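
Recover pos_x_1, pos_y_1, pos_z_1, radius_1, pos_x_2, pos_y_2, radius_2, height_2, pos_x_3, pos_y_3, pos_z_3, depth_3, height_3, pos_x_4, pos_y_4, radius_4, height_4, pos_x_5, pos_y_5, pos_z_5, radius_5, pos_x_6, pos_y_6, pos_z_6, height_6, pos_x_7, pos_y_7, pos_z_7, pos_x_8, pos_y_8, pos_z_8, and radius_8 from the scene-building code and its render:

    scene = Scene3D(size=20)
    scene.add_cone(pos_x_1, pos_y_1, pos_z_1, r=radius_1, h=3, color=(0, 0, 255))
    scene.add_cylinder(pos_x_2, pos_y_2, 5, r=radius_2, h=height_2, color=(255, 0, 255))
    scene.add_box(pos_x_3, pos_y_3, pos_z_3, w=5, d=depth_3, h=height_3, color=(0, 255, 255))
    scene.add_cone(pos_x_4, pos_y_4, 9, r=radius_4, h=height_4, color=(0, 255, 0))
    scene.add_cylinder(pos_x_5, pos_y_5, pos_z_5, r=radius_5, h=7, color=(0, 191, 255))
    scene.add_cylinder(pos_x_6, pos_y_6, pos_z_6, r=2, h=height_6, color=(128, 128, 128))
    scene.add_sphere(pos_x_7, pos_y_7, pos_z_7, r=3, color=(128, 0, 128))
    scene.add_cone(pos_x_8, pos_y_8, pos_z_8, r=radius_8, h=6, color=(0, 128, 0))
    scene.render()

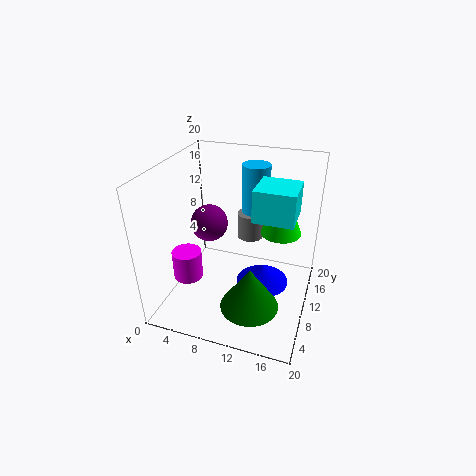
pos_x_1 = 13; pos_y_1 = 13; pos_z_1 = 1; radius_1 = 4; pos_x_2 = 4; pos_y_2 = 6; radius_2 = 2; height_2 = 4; pos_x_3 = 13; pos_y_3 = 6; pos_z_3 = 15; depth_3 = 5; height_3 = 4; pos_x_4 = 15; pos_y_4 = 15; radius_4 = 3; height_4 = 8; pos_x_5 = 11; pos_y_5 = 15; pos_z_5 = 12; radius_5 = 2; pos_x_6 = 10; pos_y_6 = 16; pos_z_6 = 7; height_6 = 4; pos_x_7 = 3; pos_y_7 = 16; pos_z_7 = 8; pos_x_8 = 13; pos_y_8 = 6; pos_z_8 = 2; radius_8 = 4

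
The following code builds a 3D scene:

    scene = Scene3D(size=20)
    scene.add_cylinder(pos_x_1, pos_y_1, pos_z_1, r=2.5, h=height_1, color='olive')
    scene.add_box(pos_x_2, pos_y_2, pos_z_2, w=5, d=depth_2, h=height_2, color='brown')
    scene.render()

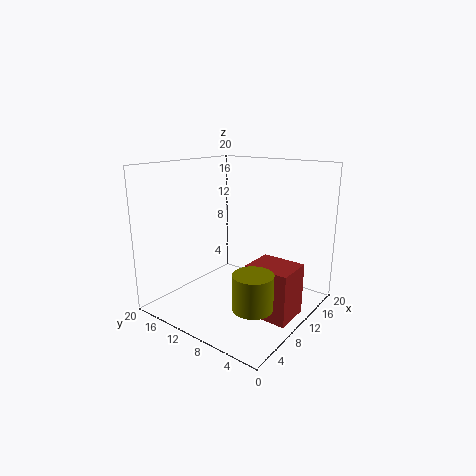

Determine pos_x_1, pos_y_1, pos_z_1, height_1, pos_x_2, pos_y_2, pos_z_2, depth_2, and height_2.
pos_x_1 = 5
pos_y_1 = 4
pos_z_1 = 3.5
height_1 = 4.5
pos_x_2 = 7.5
pos_y_2 = 1
pos_z_2 = 0.5
depth_2 = 6
height_2 = 7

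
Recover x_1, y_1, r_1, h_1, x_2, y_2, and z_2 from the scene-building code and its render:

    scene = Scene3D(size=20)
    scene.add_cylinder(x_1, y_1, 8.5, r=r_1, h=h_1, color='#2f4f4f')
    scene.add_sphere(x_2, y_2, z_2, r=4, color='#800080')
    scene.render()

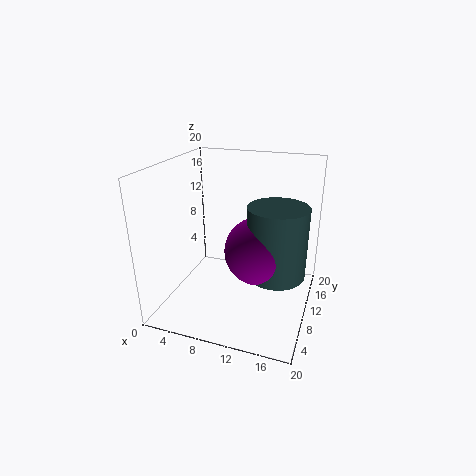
x_1 = 16.5
y_1 = 5
r_1 = 3.5
h_1 = 8.5
x_2 = 14.5
y_2 = 4.5
z_2 = 11.5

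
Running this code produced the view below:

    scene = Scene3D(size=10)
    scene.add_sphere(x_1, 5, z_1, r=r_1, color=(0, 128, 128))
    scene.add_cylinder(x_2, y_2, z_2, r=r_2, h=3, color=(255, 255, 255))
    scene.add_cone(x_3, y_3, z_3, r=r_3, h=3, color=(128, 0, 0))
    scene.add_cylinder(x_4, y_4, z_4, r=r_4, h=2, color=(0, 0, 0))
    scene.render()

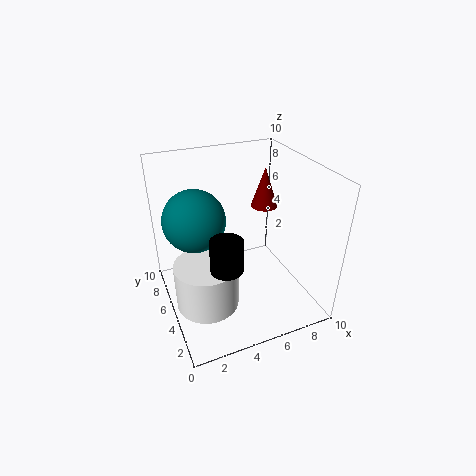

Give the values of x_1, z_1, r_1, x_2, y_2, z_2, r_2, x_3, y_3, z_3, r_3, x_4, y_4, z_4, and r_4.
x_1 = 2
z_1 = 7
r_1 = 2
x_2 = 2
y_2 = 3
z_2 = 2
r_2 = 2
x_3 = 8
y_3 = 7
z_3 = 6
r_3 = 1
x_4 = 3
y_4 = 2
z_4 = 5
r_4 = 1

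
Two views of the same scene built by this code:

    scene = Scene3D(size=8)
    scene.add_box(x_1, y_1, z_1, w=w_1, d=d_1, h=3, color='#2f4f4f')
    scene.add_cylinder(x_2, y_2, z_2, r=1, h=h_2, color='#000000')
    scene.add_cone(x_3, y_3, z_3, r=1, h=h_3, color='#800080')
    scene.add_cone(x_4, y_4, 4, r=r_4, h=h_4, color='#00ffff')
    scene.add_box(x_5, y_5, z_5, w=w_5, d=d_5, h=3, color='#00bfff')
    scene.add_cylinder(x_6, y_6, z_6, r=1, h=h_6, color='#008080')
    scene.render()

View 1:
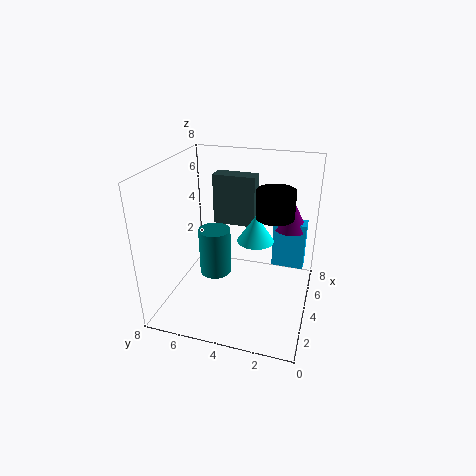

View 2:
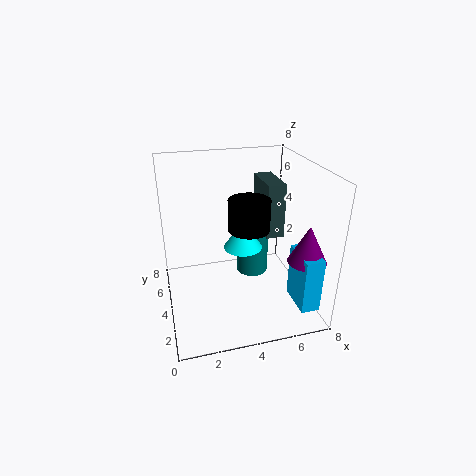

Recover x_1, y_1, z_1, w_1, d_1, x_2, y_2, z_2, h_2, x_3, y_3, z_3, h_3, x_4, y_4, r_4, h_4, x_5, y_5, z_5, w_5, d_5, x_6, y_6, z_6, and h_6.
x_1 = 5.5; y_1 = 3.5; z_1 = 4; w_1 = 1; d_1 = 2.5; x_2 = 4; y_2 = 2; z_2 = 5.5; h_2 = 1.5; x_3 = 7; y_3 = 1.5; z_3 = 3.5; h_3 = 2; x_4 = 4; y_4 = 3; r_4 = 1; h_4 = 1.5; x_5 = 6.5; y_5 = 0.5; z_5 = 1; w_5 = 1; d_5 = 2; x_6 = 5.5; y_6 = 6; z_6 = 0.5; h_6 = 3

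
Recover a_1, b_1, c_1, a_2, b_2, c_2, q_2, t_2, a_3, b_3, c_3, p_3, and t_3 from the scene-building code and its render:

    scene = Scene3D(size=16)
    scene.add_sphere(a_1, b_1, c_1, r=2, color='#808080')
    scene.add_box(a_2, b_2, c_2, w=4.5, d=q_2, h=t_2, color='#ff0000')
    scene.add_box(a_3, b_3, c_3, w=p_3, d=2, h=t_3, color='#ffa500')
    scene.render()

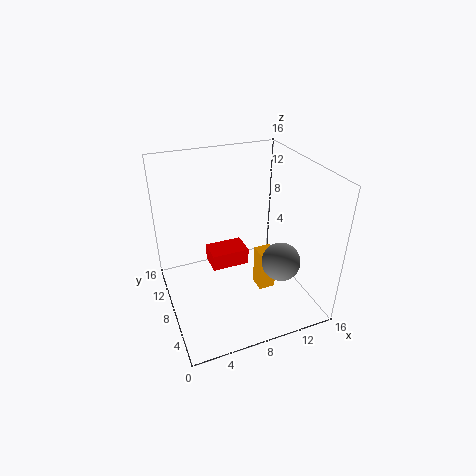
a_1 = 11
b_1 = 3.5
c_1 = 7
a_2 = 5.5
b_2 = 9.5
c_2 = 3
q_2 = 3
t_2 = 2
a_3 = 10.5
b_3 = 7
c_3 = 0.5
p_3 = 2
t_3 = 5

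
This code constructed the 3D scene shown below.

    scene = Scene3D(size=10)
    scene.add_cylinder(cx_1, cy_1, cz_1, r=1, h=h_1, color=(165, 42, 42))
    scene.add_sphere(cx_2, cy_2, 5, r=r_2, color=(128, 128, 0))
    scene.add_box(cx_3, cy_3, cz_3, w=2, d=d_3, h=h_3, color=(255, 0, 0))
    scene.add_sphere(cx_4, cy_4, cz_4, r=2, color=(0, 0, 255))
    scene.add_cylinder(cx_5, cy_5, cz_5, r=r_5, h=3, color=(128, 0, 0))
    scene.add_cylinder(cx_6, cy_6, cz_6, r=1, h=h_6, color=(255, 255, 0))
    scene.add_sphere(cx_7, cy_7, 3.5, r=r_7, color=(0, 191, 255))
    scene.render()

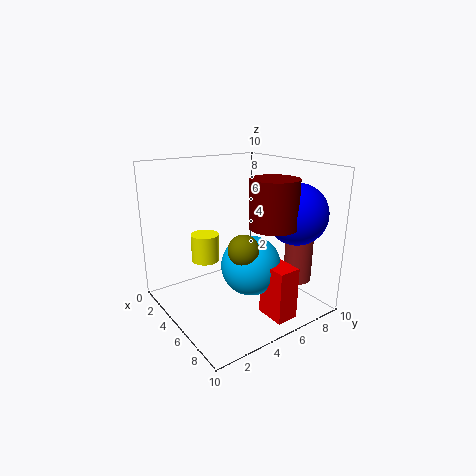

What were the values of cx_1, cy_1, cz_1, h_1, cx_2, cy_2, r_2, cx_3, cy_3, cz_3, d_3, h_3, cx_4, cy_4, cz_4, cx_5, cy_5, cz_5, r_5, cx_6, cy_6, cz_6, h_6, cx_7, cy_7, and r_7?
cx_1 = 7
cy_1 = 9
cz_1 = 1.5
h_1 = 5
cx_2 = 7
cy_2 = 4
r_2 = 1
cx_3 = 7.5
cy_3 = 5
cz_3 = 0.5
d_3 = 1.5
h_3 = 3.5
cx_4 = 8
cy_4 = 7.5
cz_4 = 7
cx_5 = 8
cy_5 = 5.5
cz_5 = 6.5
r_5 = 1.5
cx_6 = 3
cy_6 = 3.5
cz_6 = 3
h_6 = 2
cx_7 = 6.5
cy_7 = 5
r_7 = 2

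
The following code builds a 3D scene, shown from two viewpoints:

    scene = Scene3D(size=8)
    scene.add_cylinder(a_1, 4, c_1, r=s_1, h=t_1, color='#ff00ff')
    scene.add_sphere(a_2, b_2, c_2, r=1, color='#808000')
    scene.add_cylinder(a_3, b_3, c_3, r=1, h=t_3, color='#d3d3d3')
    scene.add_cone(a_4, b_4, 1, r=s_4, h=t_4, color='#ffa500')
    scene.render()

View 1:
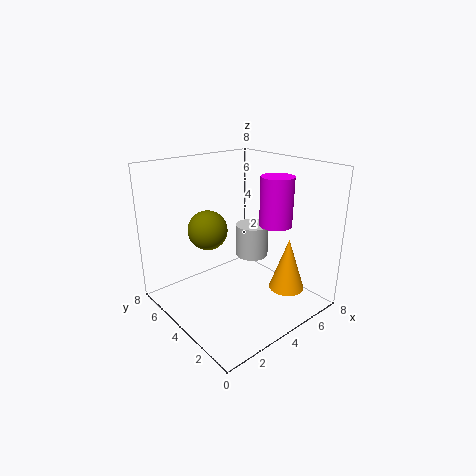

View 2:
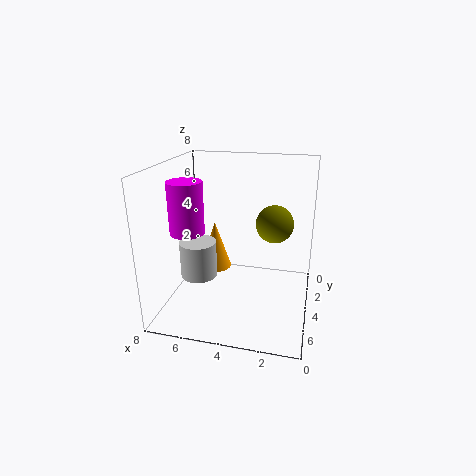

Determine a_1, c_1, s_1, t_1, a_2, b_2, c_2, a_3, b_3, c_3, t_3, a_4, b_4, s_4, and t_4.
a_1 = 7, c_1 = 4, s_1 = 1, t_1 = 3, a_2 = 2, b_2 = 4, c_2 = 5, a_3 = 6, b_3 = 5, c_3 = 2, t_3 = 2, a_4 = 6, b_4 = 2, s_4 = 1, t_4 = 3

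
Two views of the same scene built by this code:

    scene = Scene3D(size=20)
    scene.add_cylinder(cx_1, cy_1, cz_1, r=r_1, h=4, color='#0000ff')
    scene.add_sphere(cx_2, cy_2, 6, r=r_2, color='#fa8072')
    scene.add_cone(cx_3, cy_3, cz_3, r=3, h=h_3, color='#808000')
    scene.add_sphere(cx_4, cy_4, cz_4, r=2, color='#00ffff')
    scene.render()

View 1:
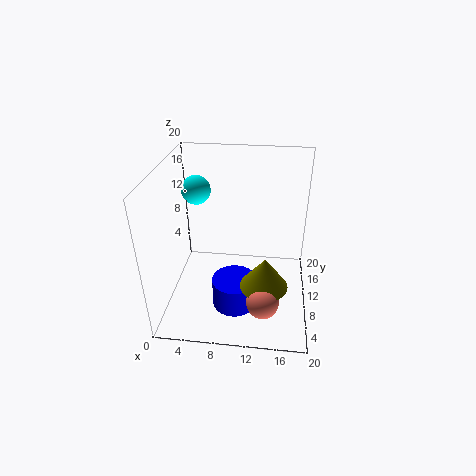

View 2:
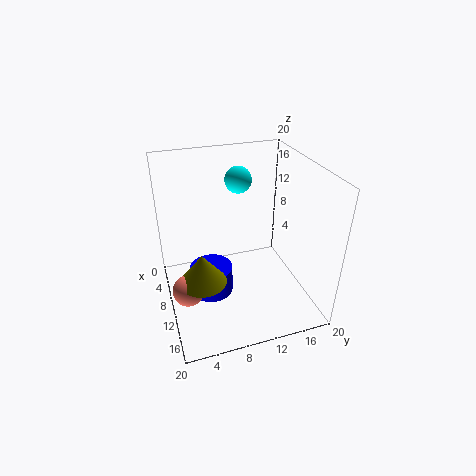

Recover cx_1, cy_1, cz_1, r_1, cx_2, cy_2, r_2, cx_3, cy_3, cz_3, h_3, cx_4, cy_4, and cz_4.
cx_1 = 10; cy_1 = 6; cz_1 = 2; r_1 = 3; cx_2 = 14; cy_2 = 2; r_2 = 2; cx_3 = 14; cy_3 = 4; cz_3 = 7; h_3 = 4; cx_4 = 4; cy_4 = 12; cz_4 = 16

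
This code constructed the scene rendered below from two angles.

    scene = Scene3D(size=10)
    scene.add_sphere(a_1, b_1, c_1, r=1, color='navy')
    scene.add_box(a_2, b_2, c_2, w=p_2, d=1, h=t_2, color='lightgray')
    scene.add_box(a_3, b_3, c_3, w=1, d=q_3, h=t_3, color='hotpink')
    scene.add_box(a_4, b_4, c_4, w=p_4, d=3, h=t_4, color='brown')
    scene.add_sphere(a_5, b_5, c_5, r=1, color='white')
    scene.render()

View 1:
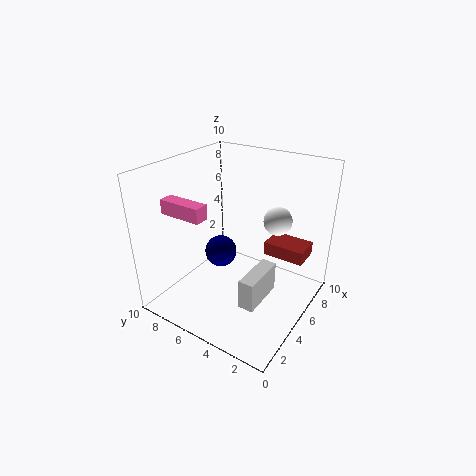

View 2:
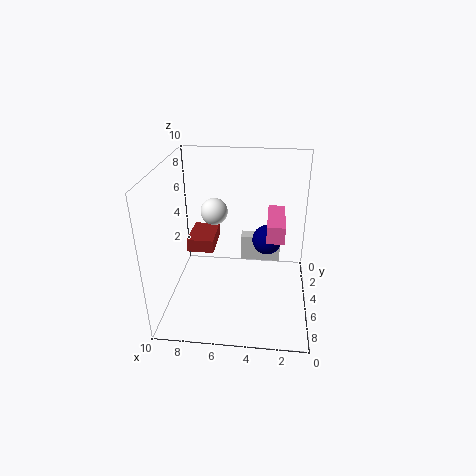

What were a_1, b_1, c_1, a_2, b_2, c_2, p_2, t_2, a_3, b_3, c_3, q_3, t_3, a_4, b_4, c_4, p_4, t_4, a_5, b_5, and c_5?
a_1 = 3; b_1 = 5; c_1 = 5; a_2 = 2; b_2 = 2; c_2 = 2; p_2 = 3; t_2 = 2; a_3 = 2; b_3 = 6; c_3 = 7; q_3 = 3; t_3 = 1; a_4 = 7; b_4 = 1; c_4 = 3; p_4 = 2; t_4 = 1; a_5 = 7; b_5 = 3; c_5 = 6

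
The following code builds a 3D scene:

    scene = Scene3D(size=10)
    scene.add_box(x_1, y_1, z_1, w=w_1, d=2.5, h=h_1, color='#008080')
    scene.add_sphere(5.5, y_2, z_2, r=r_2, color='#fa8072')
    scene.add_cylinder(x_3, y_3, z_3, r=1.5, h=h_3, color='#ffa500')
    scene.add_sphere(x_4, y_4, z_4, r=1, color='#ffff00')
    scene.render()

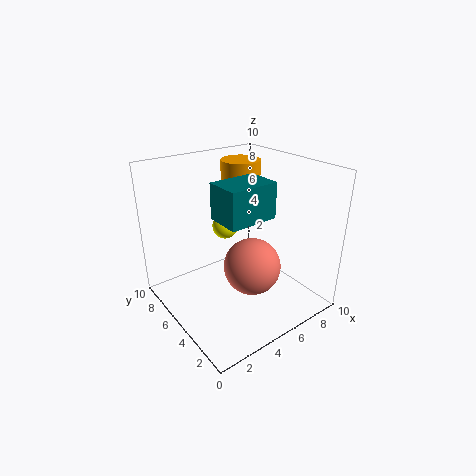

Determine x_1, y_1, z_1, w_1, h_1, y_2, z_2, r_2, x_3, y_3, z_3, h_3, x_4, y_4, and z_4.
x_1 = 3.5, y_1 = 3.5, z_1 = 6.5, w_1 = 3.5, h_1 = 2.5, y_2 = 4, z_2 = 3, r_2 = 2, x_3 = 7.5, y_3 = 8, z_3 = 7.5, h_3 = 2, x_4 = 6, y_4 = 8, z_4 = 4.5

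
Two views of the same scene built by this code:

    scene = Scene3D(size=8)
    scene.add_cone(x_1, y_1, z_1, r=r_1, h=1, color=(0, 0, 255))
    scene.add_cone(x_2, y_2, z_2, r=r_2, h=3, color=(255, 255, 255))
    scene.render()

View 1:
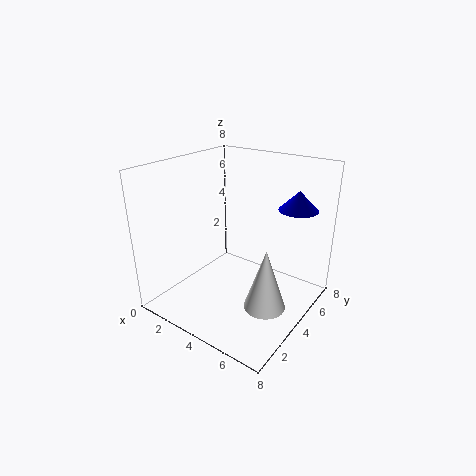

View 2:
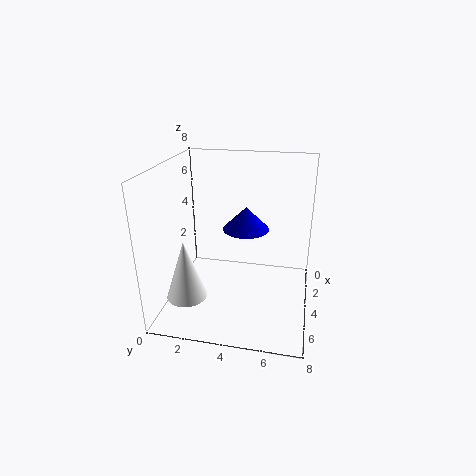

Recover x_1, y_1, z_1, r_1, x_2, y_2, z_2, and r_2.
x_1 = 7; y_1 = 5; z_1 = 6; r_1 = 1; x_2 = 7; y_2 = 2; z_2 = 2; r_2 = 1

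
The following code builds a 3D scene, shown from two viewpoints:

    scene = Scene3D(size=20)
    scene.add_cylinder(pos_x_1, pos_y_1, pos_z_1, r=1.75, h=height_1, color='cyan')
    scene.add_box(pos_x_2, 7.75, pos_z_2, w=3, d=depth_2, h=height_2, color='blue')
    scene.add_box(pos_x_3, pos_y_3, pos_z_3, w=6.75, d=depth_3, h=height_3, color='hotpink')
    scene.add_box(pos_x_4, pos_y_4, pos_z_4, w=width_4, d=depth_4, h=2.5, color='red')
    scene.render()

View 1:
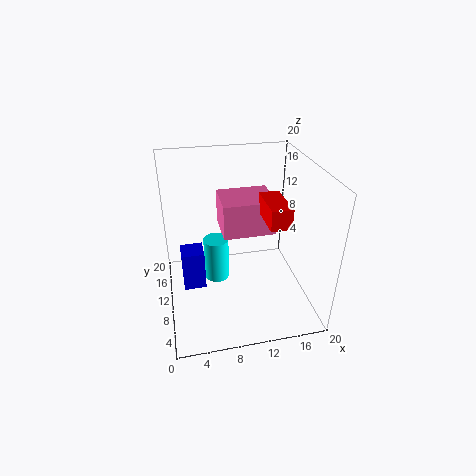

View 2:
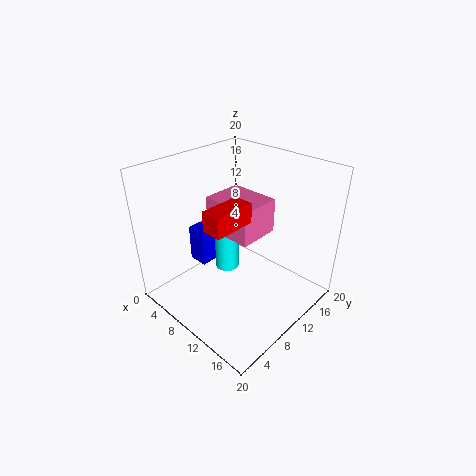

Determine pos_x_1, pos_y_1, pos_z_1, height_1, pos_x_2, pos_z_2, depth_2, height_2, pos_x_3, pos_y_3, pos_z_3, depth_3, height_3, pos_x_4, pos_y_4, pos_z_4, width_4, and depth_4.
pos_x_1 = 7, pos_y_1 = 10.75, pos_z_1 = 3.5, height_1 = 6.25, pos_x_2 = 2, pos_z_2 = 4, depth_2 = 3, height_2 = 5.5, pos_x_3 = 7.5, pos_y_3 = 6.75, pos_z_3 = 12, depth_3 = 5.5, height_3 = 4.5, pos_x_4 = 12, pos_y_4 = 2.25, pos_z_4 = 15.25, width_4 = 2.5, depth_4 = 5.25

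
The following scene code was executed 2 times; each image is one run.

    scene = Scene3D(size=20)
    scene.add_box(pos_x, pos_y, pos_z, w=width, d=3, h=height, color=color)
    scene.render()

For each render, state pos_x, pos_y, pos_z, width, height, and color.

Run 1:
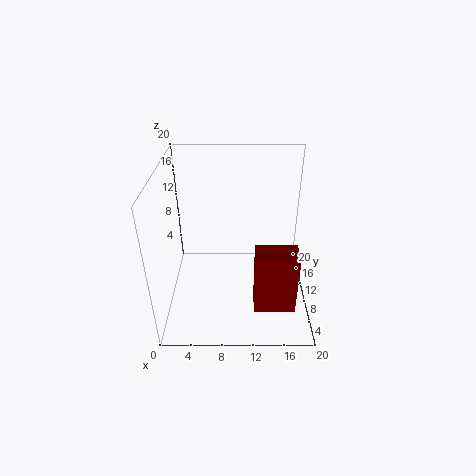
pos_x = 12; pos_y = 1; pos_z = 5; width = 5; height = 8; color = 'maroon'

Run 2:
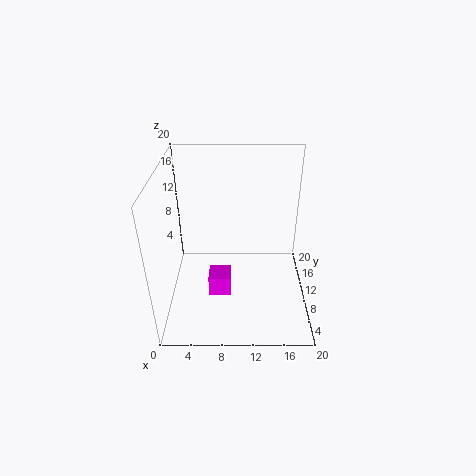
pos_x = 6; pos_y = 6; pos_z = 3; width = 3; height = 3; color = 'magenta'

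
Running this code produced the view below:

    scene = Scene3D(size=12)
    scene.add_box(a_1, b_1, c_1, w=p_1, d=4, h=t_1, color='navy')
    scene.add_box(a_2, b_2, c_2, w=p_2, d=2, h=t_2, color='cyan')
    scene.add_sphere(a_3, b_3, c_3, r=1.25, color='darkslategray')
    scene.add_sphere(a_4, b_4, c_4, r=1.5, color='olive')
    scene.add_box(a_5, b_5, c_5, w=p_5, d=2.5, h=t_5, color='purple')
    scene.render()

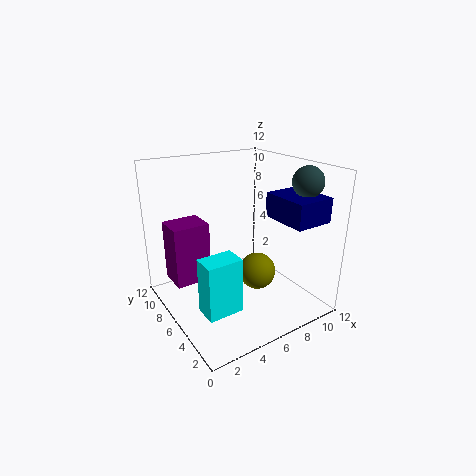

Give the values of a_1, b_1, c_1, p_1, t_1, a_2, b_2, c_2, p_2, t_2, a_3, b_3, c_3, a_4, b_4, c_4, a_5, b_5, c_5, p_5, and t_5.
a_1 = 8.25
b_1 = 1.25
c_1 = 7.75
p_1 = 3.25
t_1 = 2
a_2 = 2
b_2 = 3.75
c_2 = 0.5
p_2 = 3
t_2 = 4.75
a_3 = 10.5
b_3 = 3
c_3 = 10.75
a_4 = 6.75
b_4 = 4.25
c_4 = 3.5
a_5 = 0.75
b_5 = 6.75
c_5 = 2.5
p_5 = 3
t_5 = 5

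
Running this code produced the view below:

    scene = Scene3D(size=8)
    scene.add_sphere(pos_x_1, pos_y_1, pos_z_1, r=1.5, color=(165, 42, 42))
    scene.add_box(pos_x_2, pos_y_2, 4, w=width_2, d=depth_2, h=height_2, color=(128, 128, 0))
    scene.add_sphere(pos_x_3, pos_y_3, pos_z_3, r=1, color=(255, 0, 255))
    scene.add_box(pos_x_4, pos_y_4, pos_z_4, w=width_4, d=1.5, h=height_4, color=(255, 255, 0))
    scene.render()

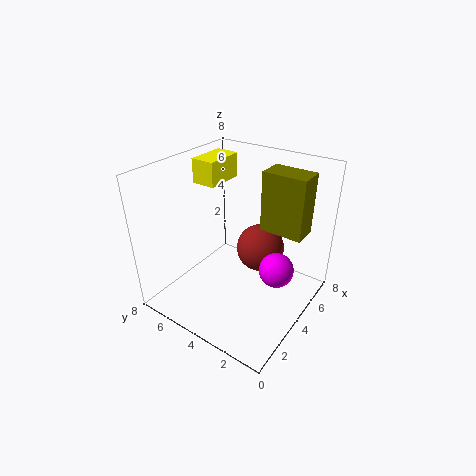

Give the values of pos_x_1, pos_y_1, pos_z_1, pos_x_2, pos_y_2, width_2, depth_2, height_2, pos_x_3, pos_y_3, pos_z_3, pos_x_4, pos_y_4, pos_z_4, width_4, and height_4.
pos_x_1 = 6.5, pos_y_1 = 4, pos_z_1 = 2, pos_x_2 = 5.5, pos_y_2 = 1, width_2 = 1.5, depth_2 = 2.5, height_2 = 3.5, pos_x_3 = 5, pos_y_3 = 2, pos_z_3 = 2, pos_x_4 = 5, pos_y_4 = 6.5, pos_z_4 = 6, width_4 = 2.5, height_4 = 1.5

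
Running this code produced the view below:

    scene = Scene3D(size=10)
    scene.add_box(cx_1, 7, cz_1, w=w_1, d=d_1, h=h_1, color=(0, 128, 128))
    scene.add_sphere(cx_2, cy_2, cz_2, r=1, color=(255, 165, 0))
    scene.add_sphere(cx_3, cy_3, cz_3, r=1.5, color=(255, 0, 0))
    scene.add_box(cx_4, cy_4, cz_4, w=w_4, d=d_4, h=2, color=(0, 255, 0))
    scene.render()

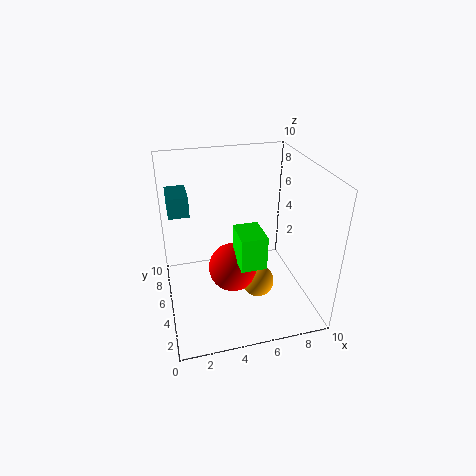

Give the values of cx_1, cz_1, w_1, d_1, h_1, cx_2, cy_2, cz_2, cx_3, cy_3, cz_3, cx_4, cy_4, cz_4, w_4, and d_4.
cx_1 = 0.5, cz_1 = 6, w_1 = 1.5, d_1 = 2.5, h_1 = 1.5, cx_2 = 5.5, cy_2 = 2, cz_2 = 3.5, cx_3 = 4, cy_3 = 2.5, cz_3 = 4.5, cx_4 = 4, cy_4 = 0.5, cz_4 = 5.5, w_4 = 1.5, d_4 = 2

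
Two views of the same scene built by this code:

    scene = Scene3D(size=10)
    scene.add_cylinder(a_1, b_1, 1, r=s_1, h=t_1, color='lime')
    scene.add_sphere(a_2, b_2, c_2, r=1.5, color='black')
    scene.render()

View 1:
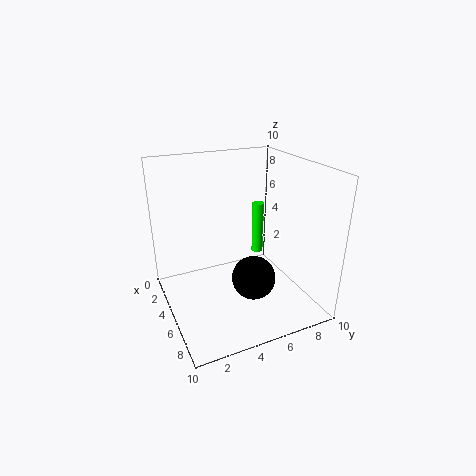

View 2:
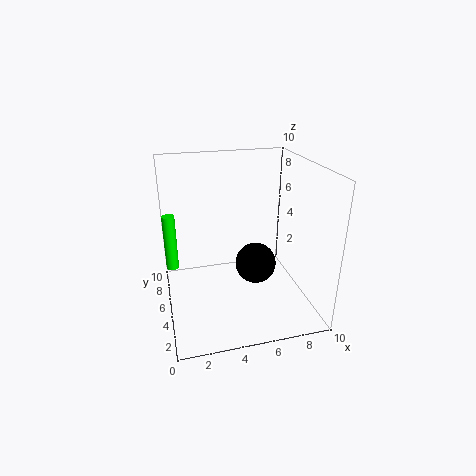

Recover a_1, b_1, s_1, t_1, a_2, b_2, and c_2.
a_1 = 0.5; b_1 = 9; s_1 = 0.5; t_1 = 4.5; a_2 = 6.5; b_2 = 5.5; c_2 = 2.5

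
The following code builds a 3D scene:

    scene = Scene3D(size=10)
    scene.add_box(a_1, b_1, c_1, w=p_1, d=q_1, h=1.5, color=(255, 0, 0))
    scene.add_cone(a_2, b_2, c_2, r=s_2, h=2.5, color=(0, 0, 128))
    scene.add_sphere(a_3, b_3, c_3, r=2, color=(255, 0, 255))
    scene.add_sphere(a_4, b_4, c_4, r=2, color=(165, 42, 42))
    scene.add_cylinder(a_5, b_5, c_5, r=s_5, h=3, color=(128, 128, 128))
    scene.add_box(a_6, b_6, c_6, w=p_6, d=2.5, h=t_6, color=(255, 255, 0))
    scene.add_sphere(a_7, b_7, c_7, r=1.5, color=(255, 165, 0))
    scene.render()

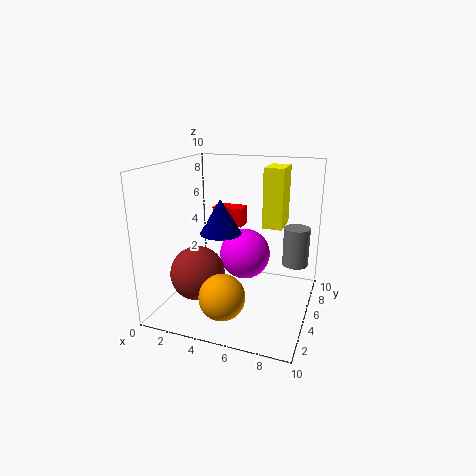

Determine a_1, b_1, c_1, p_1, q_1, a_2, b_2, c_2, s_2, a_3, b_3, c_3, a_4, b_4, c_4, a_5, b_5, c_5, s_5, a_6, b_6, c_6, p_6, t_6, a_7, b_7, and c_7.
a_1 = 1.5
b_1 = 8.5
c_1 = 4.5
p_1 = 2.5
q_1 = 1.5
a_2 = 3.5
b_2 = 5.5
c_2 = 5
s_2 = 1.5
a_3 = 4.5
b_3 = 8
c_3 = 2.5
a_4 = 2
b_4 = 4.5
c_4 = 2
a_5 = 8.5
b_5 = 8.5
c_5 = 2
s_5 = 1
a_6 = 6
b_6 = 7.5
c_6 = 5
p_6 = 1.5
t_6 = 4.5
a_7 = 5
b_7 = 2
c_7 = 2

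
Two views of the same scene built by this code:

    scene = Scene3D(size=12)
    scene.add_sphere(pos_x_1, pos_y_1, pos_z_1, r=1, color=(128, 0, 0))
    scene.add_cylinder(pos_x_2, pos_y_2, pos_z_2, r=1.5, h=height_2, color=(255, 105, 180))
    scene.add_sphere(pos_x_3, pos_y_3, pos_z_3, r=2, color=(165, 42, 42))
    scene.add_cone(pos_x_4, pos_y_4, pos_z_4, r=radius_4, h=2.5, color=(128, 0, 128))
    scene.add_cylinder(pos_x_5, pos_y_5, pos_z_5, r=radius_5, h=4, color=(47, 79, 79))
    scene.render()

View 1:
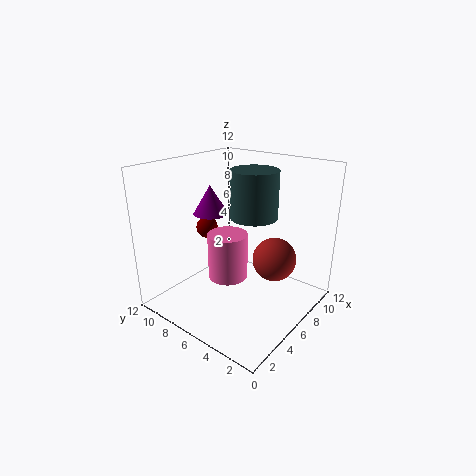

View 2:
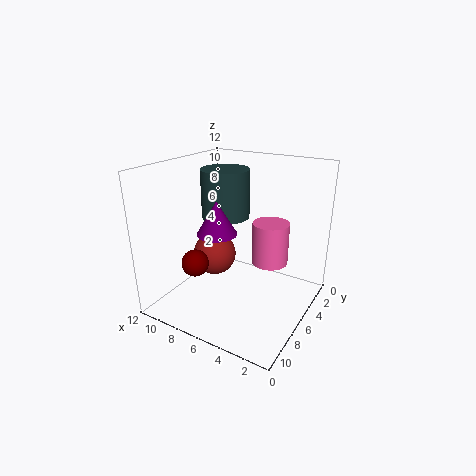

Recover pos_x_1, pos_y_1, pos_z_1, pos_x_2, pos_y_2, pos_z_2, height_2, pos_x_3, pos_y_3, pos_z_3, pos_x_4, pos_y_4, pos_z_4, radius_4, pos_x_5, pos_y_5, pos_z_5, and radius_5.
pos_x_1 = 7, pos_y_1 = 10.5, pos_z_1 = 5.5, pos_x_2 = 3.5, pos_y_2 = 5, pos_z_2 = 4, height_2 = 3.5, pos_x_3 = 9.5, pos_y_3 = 4.5, pos_z_3 = 3, pos_x_4 = 6, pos_y_4 = 9, pos_z_4 = 7.5, radius_4 = 1.5, pos_x_5 = 7.5, pos_y_5 = 5.5, pos_z_5 = 7.5, radius_5 = 2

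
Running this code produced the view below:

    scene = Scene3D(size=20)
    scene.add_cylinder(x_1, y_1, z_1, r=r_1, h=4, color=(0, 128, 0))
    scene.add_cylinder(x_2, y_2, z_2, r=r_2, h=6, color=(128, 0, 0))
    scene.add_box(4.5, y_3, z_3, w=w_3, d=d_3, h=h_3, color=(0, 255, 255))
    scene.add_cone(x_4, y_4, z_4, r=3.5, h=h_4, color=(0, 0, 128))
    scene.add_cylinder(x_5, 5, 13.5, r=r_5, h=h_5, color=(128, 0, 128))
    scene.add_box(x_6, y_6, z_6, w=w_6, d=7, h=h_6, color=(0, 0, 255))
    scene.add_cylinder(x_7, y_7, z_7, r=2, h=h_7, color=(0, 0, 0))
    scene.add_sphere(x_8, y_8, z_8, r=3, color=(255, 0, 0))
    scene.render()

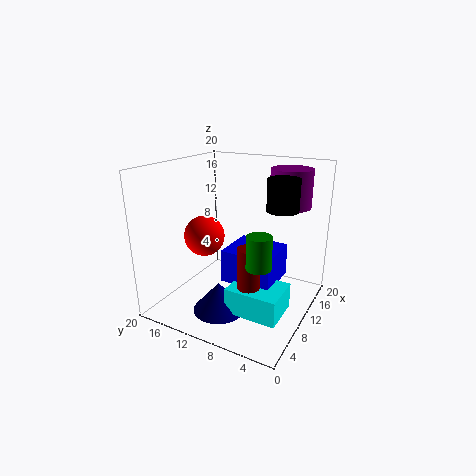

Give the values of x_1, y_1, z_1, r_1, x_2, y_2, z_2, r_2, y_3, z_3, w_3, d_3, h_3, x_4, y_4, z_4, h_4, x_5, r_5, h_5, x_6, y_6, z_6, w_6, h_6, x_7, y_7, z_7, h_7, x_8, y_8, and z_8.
x_1 = 4
y_1 = 4
z_1 = 9.5
r_1 = 1.5
x_2 = 6.5
y_2 = 6.5
z_2 = 4.5
r_2 = 1.5
y_3 = 2
z_3 = 1.5
w_3 = 5.5
d_3 = 7
h_3 = 3.5
x_4 = 5.5
y_4 = 10.5
z_4 = 1
h_4 = 4
x_5 = 16.5
r_5 = 3
h_5 = 5.5
x_6 = 7
y_6 = 4
z_6 = 4.5
w_6 = 6.5
h_6 = 4.5
x_7 = 9.5
y_7 = 3.5
z_7 = 15
h_7 = 4
x_8 = 10.5
y_8 = 16
z_8 = 9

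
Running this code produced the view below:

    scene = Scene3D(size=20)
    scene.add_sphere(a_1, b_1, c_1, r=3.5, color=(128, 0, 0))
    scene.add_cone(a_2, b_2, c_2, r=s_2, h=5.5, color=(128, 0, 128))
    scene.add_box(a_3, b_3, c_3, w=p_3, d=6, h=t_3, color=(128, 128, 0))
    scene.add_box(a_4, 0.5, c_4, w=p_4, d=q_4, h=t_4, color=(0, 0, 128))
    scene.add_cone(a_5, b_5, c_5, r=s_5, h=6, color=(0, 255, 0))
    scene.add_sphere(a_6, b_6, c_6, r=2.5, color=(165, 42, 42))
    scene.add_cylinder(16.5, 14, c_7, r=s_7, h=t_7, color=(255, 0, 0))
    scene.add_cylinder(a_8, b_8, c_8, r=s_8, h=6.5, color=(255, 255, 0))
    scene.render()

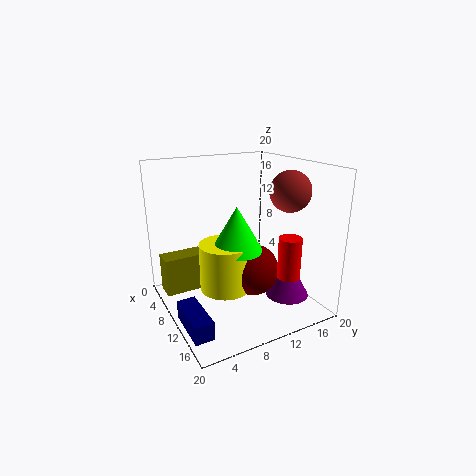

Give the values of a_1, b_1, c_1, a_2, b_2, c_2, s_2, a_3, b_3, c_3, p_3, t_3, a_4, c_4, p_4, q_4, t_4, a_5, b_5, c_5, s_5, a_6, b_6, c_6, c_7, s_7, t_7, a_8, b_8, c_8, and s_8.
a_1 = 12.5; b_1 = 11; c_1 = 6; a_2 = 14.5; b_2 = 15.5; c_2 = 2; s_2 = 3; a_3 = 3.5; b_3 = 0.5; c_3 = 1.5; p_3 = 3; t_3 = 5.5; a_4 = 10.5; c_4 = 0.5; p_4 = 6.5; q_4 = 2.5; t_4 = 2.5; a_5 = 11.5; b_5 = 9; c_5 = 9; s_5 = 3.5; a_6 = 16.5; b_6 = 13.5; c_6 = 17.5; c_7 = 6; s_7 = 1.5; t_7 = 5.5; a_8 = 11; b_8 = 7.5; c_8 = 3.5; s_8 = 3.5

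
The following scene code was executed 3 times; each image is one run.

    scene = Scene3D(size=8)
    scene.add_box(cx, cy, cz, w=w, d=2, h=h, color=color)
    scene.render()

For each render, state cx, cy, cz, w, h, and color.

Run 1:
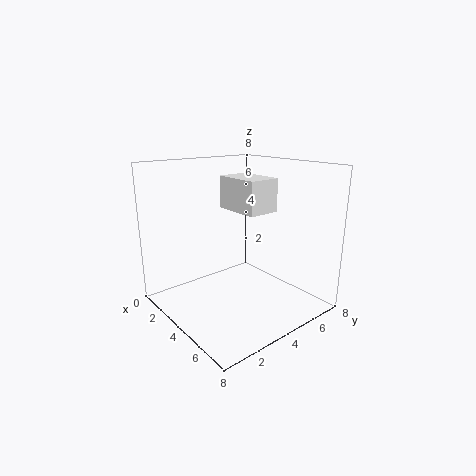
cx = 1, cy = 5, cz = 5, w = 3, h = 2, color = 'white'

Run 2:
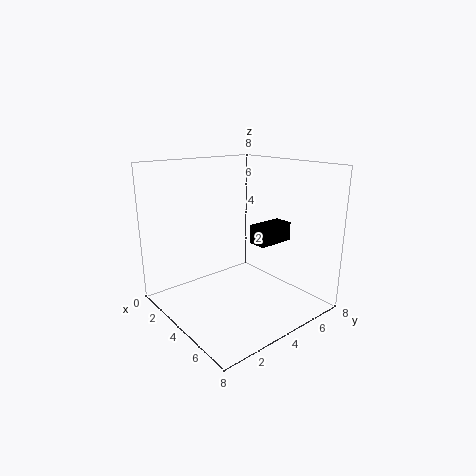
cx = 5, cy = 4, cz = 4, w = 1, h = 1, color = 'black'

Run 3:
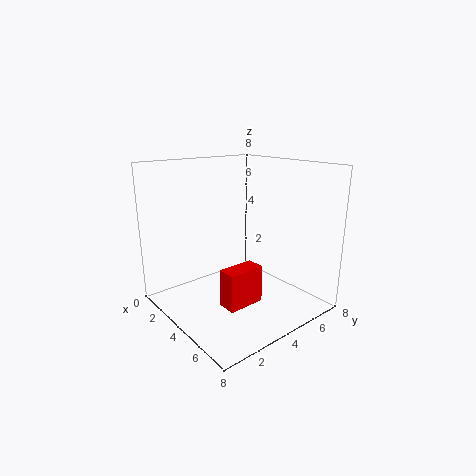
cx = 5, cy = 2, cz = 1, w = 1, h = 2, color = 'red'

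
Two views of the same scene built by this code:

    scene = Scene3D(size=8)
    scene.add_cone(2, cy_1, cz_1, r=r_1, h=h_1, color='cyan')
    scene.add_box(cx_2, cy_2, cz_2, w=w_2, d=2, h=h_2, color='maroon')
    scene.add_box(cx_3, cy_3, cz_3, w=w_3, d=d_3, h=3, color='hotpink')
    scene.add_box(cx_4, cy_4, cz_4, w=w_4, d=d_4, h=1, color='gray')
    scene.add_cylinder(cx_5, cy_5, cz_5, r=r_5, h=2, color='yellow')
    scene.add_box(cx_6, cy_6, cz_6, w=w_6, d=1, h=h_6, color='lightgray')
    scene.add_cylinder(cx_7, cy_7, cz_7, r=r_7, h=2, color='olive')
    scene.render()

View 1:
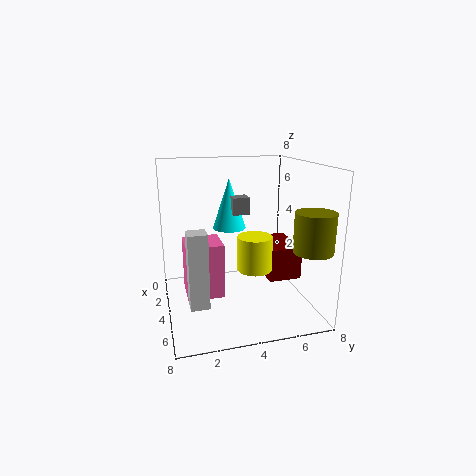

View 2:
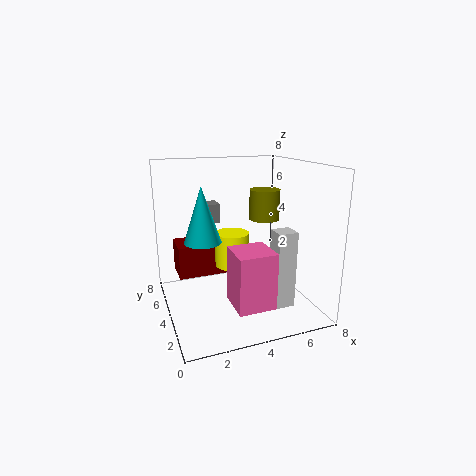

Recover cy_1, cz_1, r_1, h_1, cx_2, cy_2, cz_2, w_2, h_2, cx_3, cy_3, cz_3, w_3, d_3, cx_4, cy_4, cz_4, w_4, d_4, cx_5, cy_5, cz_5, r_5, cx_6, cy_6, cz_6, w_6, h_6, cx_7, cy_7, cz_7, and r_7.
cy_1 = 4; cz_1 = 4; r_1 = 1; h_1 = 3; cx_2 = 1; cy_2 = 6; cz_2 = 1; w_2 = 3; h_2 = 2; cx_3 = 3; cy_3 = 1; cz_3 = 1; w_3 = 2; d_3 = 2; cx_4 = 2; cy_4 = 4; cz_4 = 5; w_4 = 1; d_4 = 1; cx_5 = 4; cy_5 = 5; cz_5 = 2; r_5 = 1; cx_6 = 5; cy_6 = 1; cz_6 = 1; w_6 = 1; h_6 = 4; cx_7 = 7; cy_7 = 7; cz_7 = 4; r_7 = 1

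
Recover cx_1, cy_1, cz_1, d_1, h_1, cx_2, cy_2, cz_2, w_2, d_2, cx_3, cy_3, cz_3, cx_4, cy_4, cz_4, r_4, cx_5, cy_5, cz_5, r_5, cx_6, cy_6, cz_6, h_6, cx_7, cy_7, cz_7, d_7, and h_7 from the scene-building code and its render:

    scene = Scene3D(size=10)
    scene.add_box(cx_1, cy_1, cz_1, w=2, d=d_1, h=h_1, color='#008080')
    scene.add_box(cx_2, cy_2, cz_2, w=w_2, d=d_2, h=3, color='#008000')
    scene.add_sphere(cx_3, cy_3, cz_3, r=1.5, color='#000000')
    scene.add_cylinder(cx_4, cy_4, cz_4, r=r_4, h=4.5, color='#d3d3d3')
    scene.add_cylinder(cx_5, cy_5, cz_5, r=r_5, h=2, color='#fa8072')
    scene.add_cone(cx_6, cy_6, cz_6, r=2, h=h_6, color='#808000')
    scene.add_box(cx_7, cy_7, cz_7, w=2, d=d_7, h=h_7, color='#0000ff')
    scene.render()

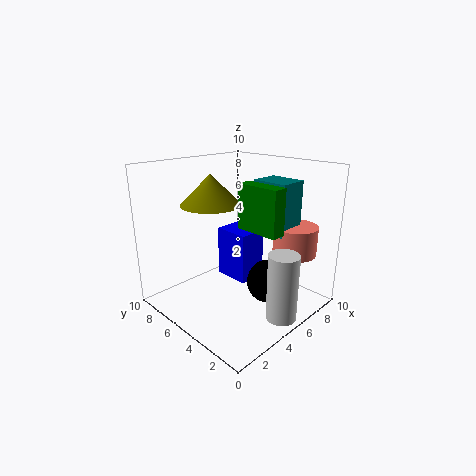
cx_1 = 6; cy_1 = 2; cz_1 = 5.5; d_1 = 2.5; h_1 = 3.5; cx_2 = 4.5; cy_2 = 1.5; cz_2 = 6; w_2 = 1; d_2 = 3; cx_3 = 6; cy_3 = 3; cz_3 = 2; cx_4 = 5; cy_4 = 1; cz_4 = 0.5; r_4 = 1; cx_5 = 7.5; cy_5 = 2; cz_5 = 4; r_5 = 1.5; cx_6 = 3.5; cy_6 = 6; cz_6 = 7.5; h_6 = 2; cx_7 = 4.5; cy_7 = 4; cz_7 = 2; d_7 = 2.5; h_7 = 3.5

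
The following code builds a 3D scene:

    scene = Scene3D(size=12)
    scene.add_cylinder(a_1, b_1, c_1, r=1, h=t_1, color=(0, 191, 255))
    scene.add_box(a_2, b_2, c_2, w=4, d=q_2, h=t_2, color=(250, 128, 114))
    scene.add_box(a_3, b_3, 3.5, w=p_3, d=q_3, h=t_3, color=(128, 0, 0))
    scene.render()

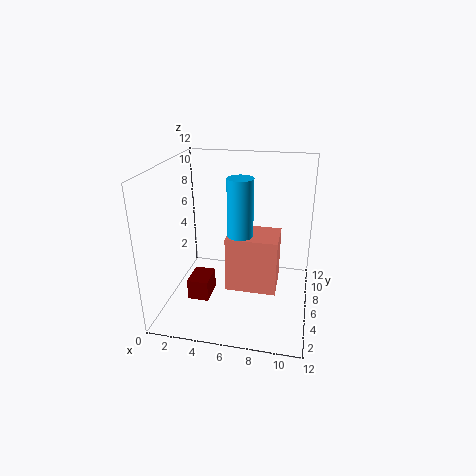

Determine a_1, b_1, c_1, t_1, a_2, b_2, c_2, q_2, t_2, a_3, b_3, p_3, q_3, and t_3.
a_1 = 6.5, b_1 = 4.5, c_1 = 6, t_1 = 5.5, a_2 = 5.5, b_2 = 3.5, c_2 = 2.5, q_2 = 3, t_2 = 4.5, a_3 = 3.5, b_3 = 0.5, p_3 = 1.5, q_3 = 2, t_3 = 1.5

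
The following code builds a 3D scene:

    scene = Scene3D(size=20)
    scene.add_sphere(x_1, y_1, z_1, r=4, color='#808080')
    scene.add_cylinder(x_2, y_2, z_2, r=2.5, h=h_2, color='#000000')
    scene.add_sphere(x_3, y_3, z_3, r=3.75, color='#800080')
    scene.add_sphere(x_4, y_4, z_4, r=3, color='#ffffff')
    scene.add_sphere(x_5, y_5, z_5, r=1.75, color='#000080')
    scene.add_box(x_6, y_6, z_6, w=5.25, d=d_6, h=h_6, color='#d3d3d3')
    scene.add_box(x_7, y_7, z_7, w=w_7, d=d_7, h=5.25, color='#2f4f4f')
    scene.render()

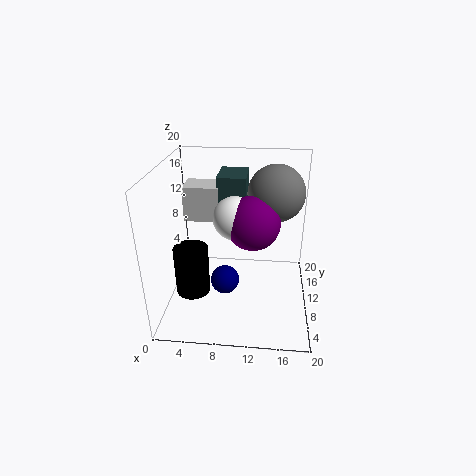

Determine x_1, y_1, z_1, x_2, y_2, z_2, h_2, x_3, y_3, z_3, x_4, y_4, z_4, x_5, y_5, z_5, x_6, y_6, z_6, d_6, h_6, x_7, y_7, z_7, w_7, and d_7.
x_1 = 15; y_1 = 13.25; z_1 = 15.5; x_2 = 3.25; y_2 = 9.5; z_2 = 1; h_2 = 7.25; x_3 = 12; y_3 = 10.25; z_3 = 12.25; x_4 = 9.5; y_4 = 10.5; z_4 = 12.75; x_5 = 9; y_5 = 3.75; z_5 = 7.5; x_6 = 1.5; y_6 = 13.5; z_6 = 10.5; d_6 = 4.25; h_6 = 5.25; x_7 = 6.5; y_7 = 13.75; z_7 = 12; w_7 = 4.25; d_7 = 5.75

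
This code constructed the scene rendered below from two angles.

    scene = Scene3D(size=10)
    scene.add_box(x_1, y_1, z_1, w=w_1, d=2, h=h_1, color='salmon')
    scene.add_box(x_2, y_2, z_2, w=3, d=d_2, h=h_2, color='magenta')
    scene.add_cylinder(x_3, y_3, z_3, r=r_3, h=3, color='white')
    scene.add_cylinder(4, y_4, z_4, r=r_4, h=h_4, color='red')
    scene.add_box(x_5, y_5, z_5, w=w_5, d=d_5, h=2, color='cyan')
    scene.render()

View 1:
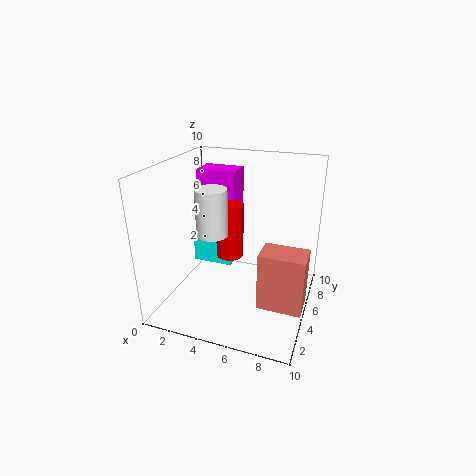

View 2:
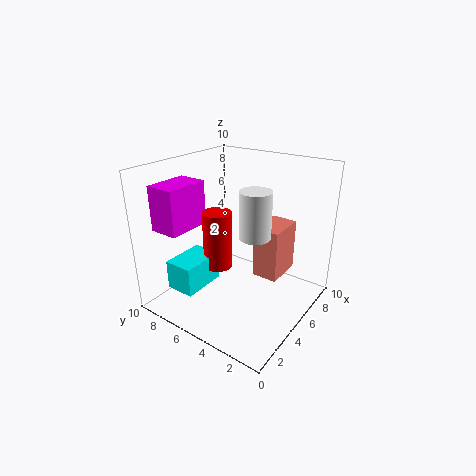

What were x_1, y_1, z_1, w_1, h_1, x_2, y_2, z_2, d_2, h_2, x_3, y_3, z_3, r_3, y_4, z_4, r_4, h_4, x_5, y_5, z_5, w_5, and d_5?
x_1 = 7; y_1 = 3; z_1 = 1; w_1 = 3; h_1 = 4; x_2 = 1; y_2 = 7; z_2 = 6; d_2 = 2; h_2 = 3; x_3 = 4; y_3 = 3; z_3 = 6; r_3 = 1; y_4 = 6; z_4 = 3; r_4 = 1; h_4 = 4; x_5 = 1; y_5 = 6; z_5 = 2; w_5 = 3; d_5 = 2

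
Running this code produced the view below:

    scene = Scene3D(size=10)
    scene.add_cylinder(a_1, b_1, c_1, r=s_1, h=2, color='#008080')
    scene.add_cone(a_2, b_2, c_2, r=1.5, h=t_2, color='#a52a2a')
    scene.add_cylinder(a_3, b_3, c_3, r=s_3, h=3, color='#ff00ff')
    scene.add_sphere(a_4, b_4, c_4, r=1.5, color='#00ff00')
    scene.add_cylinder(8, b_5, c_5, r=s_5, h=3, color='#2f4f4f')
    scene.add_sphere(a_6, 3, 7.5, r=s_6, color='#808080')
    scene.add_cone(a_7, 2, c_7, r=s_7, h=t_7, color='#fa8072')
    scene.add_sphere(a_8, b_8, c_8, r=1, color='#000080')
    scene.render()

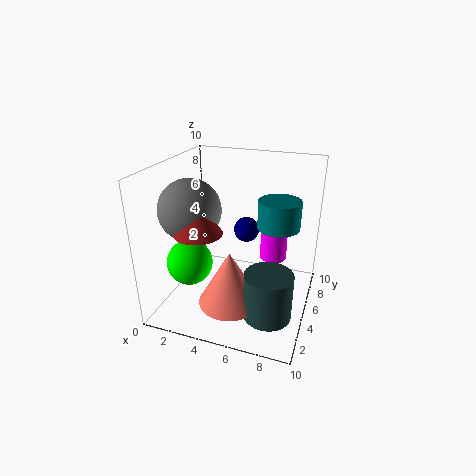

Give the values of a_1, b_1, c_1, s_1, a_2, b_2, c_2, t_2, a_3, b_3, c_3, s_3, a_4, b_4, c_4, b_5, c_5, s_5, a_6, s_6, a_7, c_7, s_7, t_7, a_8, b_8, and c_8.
a_1 = 7.5; b_1 = 6.5; c_1 = 5.5; s_1 = 1.5; a_2 = 3.5; b_2 = 2; c_2 = 6.5; t_2 = 2; a_3 = 7; b_3 = 7.5; c_3 = 2.5; s_3 = 1; a_4 = 2.5; b_4 = 2.5; c_4 = 4; b_5 = 2; c_5 = 1.5; s_5 = 1.5; a_6 = 2.5; s_6 = 2; a_7 = 5.5; c_7 = 2; s_7 = 2; t_7 = 3.5; a_8 = 4.5; b_8 = 8.5; c_8 = 4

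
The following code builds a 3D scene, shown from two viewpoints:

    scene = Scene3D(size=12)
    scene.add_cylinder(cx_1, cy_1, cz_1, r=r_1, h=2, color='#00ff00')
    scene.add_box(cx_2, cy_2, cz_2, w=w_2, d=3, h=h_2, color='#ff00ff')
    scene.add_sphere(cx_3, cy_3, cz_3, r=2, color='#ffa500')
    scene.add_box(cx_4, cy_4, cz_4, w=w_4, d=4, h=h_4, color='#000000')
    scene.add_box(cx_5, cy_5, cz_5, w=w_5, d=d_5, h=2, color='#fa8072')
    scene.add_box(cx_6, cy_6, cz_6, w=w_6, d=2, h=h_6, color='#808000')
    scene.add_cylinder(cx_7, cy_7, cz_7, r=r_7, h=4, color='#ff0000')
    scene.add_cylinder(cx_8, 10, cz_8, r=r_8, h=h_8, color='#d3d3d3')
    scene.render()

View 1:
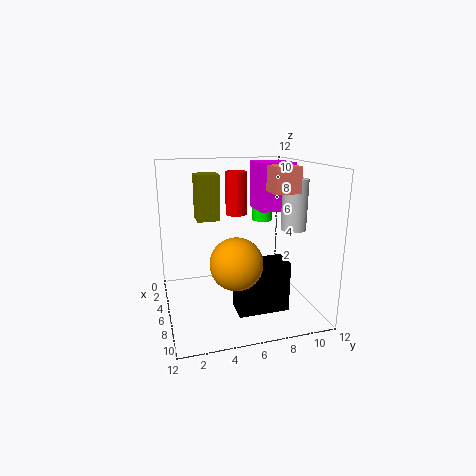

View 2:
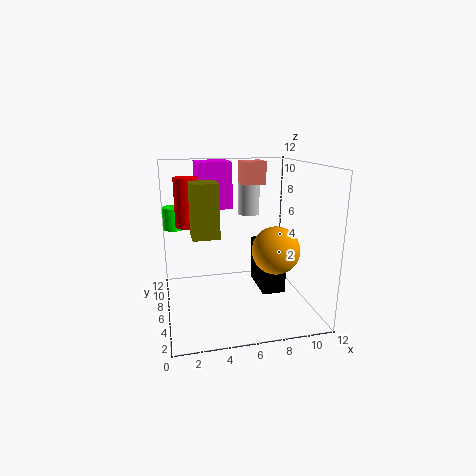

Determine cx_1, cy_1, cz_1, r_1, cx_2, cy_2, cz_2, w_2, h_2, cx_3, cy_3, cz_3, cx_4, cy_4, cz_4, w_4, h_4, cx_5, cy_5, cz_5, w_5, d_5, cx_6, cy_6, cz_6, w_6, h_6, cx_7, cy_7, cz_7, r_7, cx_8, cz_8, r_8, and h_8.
cx_1 = 1
cy_1 = 10
cz_1 = 6
r_1 = 1
cx_2 = 3
cy_2 = 8
cz_2 = 8
w_2 = 3
h_2 = 4
cx_3 = 9
cy_3 = 5
cz_3 = 5
cx_4 = 8
cy_4 = 5
cz_4 = 1
w_4 = 2
h_4 = 4
cx_5 = 7
cy_5 = 8
cz_5 = 10
w_5 = 2
d_5 = 2
cx_6 = 2
cy_6 = 3
cz_6 = 7
w_6 = 2
h_6 = 4
cx_7 = 2
cy_7 = 7
cz_7 = 7
r_7 = 1
cx_8 = 8
cz_8 = 7
r_8 = 1
h_8 = 4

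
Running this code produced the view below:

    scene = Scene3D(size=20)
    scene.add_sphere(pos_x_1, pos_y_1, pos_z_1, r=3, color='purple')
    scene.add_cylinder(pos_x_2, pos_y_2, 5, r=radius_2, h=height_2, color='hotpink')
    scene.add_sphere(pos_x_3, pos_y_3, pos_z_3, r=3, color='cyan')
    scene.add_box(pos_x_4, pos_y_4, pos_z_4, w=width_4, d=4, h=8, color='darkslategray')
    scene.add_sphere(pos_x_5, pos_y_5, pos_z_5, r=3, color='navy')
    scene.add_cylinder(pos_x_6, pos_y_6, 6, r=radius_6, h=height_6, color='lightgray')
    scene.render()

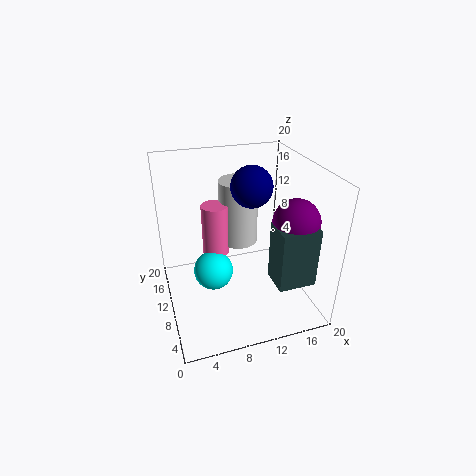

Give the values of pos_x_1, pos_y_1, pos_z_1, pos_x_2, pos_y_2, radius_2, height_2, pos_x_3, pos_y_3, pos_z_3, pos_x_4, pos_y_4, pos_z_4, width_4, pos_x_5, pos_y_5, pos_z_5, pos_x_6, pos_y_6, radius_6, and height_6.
pos_x_1 = 16; pos_y_1 = 5; pos_z_1 = 14; pos_x_2 = 8; pos_y_2 = 15; radius_2 = 2; height_2 = 8; pos_x_3 = 7; pos_y_3 = 13; pos_z_3 = 3; pos_x_4 = 13; pos_y_4 = 2; pos_z_4 = 6; width_4 = 5; pos_x_5 = 13; pos_y_5 = 13; pos_z_5 = 16; pos_x_6 = 12; pos_y_6 = 16; radius_6 = 3; height_6 = 10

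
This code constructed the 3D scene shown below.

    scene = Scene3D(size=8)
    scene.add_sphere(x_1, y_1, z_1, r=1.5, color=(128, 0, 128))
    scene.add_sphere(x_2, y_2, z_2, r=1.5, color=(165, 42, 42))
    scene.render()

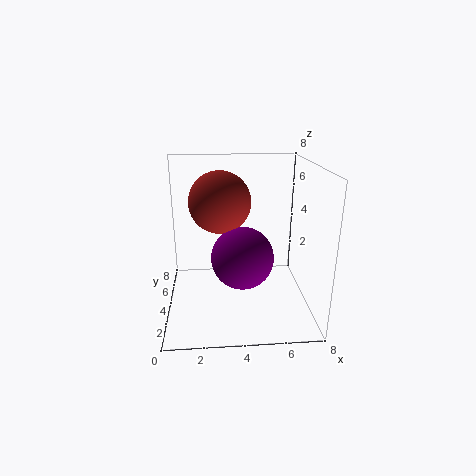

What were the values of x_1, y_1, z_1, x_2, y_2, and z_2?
x_1 = 4, y_1 = 1.5, z_1 = 4, x_2 = 3, y_2 = 2.5, z_2 = 6.5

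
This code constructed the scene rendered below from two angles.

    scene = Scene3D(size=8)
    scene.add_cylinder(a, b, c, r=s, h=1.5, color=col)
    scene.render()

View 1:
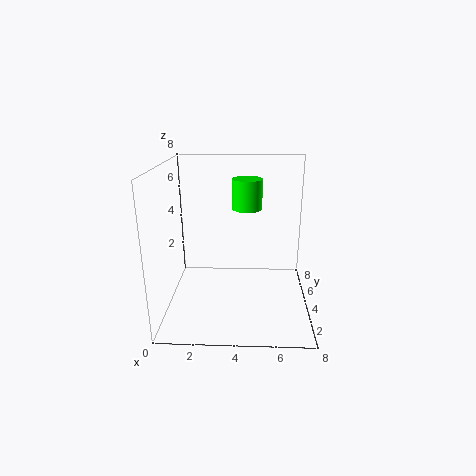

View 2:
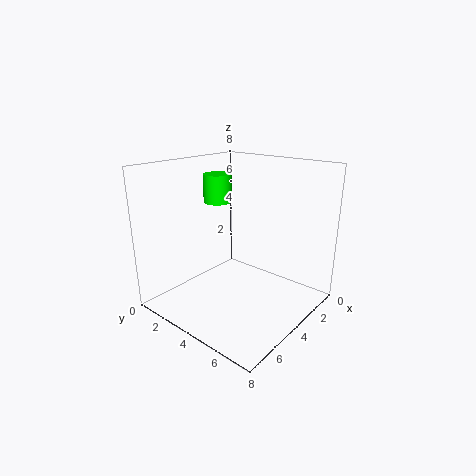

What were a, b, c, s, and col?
a = 4.5
b = 3
c = 6
s = 0.75
col = 'lime'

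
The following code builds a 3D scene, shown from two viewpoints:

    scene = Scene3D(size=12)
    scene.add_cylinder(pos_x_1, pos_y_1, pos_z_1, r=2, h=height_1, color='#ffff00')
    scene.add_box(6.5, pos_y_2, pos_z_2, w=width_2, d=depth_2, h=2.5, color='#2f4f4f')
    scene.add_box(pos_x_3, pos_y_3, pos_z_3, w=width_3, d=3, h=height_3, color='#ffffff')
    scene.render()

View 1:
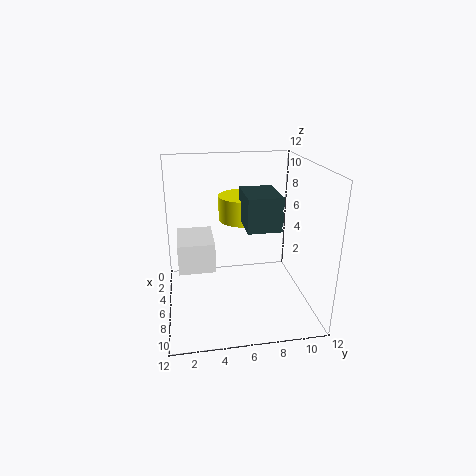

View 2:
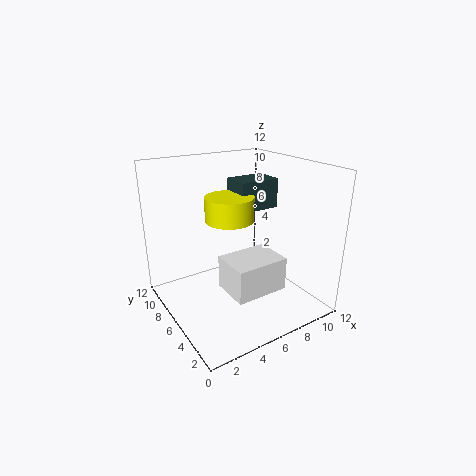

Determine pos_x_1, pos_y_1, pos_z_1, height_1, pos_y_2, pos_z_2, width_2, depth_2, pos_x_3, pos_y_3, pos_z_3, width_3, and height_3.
pos_x_1 = 5.5; pos_y_1 = 6.5; pos_z_1 = 7.5; height_1 = 2; pos_y_2 = 6; pos_z_2 = 8; width_2 = 3.5; depth_2 = 2.5; pos_x_3 = 3; pos_y_3 = 1; pos_z_3 = 3.5; width_3 = 4; height_3 = 2.5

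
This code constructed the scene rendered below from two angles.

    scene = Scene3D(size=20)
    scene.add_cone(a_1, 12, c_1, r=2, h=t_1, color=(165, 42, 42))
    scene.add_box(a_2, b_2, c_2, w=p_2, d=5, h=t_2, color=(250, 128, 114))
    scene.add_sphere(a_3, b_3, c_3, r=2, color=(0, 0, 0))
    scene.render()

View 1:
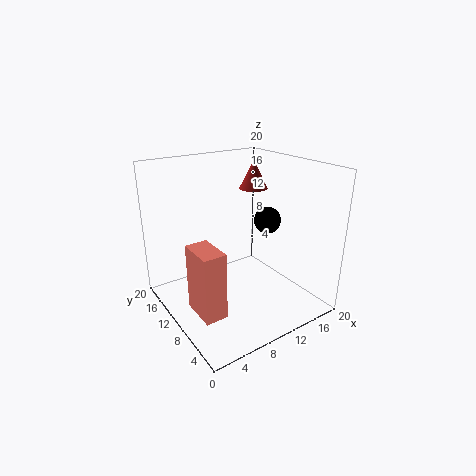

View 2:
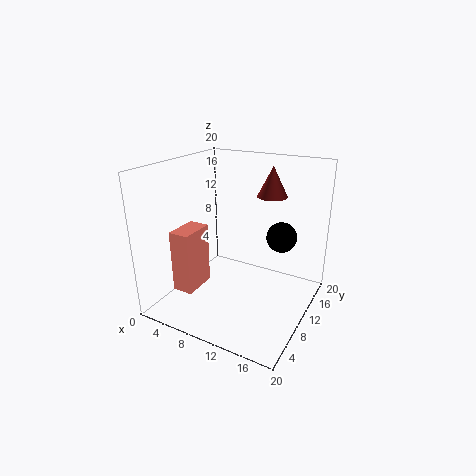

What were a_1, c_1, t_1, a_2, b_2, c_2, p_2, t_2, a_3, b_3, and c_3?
a_1 = 14
c_1 = 16
t_1 = 4
a_2 = 2
b_2 = 5
c_2 = 2
p_2 = 3
t_2 = 9
a_3 = 16
b_3 = 11
c_3 = 11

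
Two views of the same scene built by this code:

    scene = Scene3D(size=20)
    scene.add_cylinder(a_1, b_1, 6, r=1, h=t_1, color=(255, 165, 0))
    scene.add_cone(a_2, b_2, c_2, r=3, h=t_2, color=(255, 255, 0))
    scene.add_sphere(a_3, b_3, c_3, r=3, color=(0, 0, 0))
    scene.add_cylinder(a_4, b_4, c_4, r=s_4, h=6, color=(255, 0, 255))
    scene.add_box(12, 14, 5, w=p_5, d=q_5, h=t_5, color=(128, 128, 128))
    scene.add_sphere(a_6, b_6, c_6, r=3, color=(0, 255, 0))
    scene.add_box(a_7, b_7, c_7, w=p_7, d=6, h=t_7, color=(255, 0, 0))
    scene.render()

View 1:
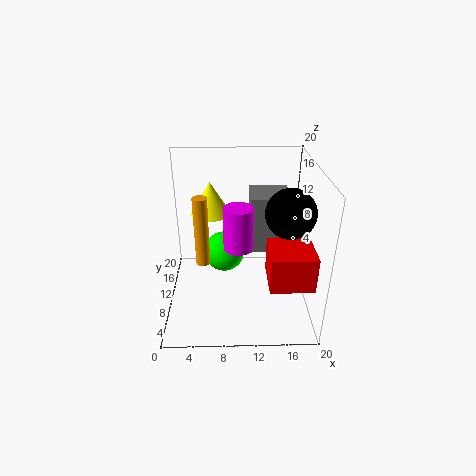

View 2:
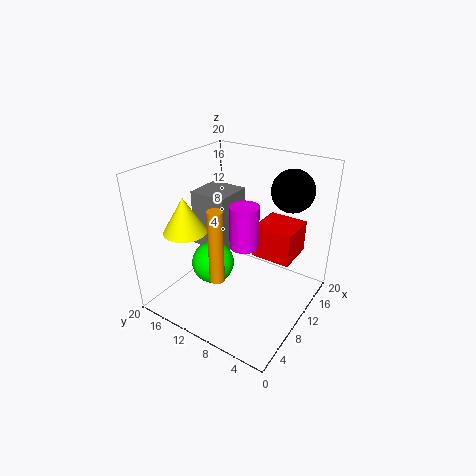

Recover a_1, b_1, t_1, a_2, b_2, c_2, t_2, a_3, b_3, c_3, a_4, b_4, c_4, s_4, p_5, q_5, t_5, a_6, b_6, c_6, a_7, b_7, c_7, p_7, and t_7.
a_1 = 5; b_1 = 10; t_1 = 10; a_2 = 6; b_2 = 16; c_2 = 11; t_2 = 5; a_3 = 16; b_3 = 5; c_3 = 16; a_4 = 10; b_4 = 9; c_4 = 9; s_4 = 2; p_5 = 6; q_5 = 6; t_5 = 9; a_6 = 8; b_6 = 13; c_6 = 6; a_7 = 14; b_7 = 4; c_7 = 5; p_7 = 6; t_7 = 5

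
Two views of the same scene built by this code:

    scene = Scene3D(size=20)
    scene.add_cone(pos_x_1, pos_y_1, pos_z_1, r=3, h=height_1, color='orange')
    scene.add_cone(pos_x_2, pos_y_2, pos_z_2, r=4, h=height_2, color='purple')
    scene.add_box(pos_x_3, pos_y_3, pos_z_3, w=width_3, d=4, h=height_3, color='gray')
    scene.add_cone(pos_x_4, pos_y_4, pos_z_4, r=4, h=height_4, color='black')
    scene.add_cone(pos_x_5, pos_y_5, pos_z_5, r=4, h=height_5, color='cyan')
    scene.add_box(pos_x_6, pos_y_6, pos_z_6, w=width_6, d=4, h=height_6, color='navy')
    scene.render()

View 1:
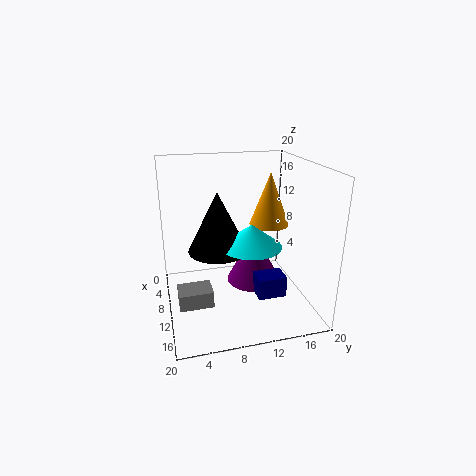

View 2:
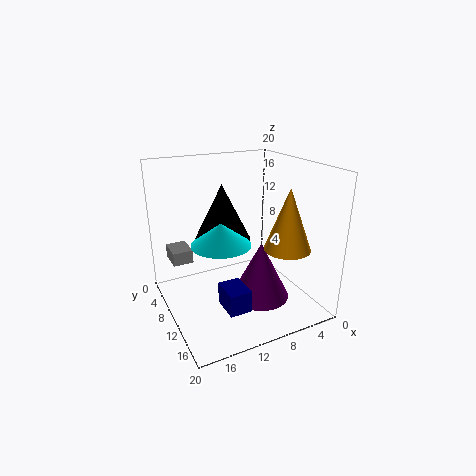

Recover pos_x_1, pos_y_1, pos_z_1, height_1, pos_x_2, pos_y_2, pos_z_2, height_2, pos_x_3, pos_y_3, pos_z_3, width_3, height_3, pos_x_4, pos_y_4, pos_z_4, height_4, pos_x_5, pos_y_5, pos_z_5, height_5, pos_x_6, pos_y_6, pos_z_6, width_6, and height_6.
pos_x_1 = 6
pos_y_1 = 16
pos_z_1 = 10
height_1 = 8
pos_x_2 = 8
pos_y_2 = 13
pos_z_2 = 2
height_2 = 8
pos_x_3 = 15
pos_y_3 = 1
pos_z_3 = 5
width_3 = 3
height_3 = 2
pos_x_4 = 11
pos_y_4 = 7
pos_z_4 = 9
height_4 = 8
pos_x_5 = 13
pos_y_5 = 11
pos_z_5 = 10
height_5 = 3
pos_x_6 = 11
pos_y_6 = 12
pos_z_6 = 2
width_6 = 3
height_6 = 3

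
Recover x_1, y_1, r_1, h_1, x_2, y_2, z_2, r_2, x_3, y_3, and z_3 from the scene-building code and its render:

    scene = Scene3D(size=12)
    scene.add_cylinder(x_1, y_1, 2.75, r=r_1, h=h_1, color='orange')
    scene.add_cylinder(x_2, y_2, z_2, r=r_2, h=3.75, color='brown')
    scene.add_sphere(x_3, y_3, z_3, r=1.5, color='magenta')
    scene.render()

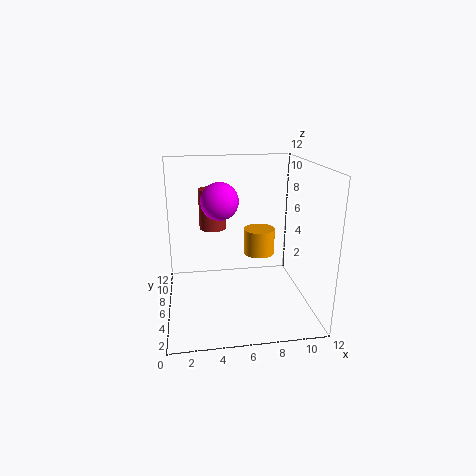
x_1 = 8.75
y_1 = 10
r_1 = 1.5
h_1 = 2.5
x_2 = 4.25
y_2 = 10.25
z_2 = 5.5
r_2 = 1.25
x_3 = 4.5
y_3 = 5.75
z_3 = 9.25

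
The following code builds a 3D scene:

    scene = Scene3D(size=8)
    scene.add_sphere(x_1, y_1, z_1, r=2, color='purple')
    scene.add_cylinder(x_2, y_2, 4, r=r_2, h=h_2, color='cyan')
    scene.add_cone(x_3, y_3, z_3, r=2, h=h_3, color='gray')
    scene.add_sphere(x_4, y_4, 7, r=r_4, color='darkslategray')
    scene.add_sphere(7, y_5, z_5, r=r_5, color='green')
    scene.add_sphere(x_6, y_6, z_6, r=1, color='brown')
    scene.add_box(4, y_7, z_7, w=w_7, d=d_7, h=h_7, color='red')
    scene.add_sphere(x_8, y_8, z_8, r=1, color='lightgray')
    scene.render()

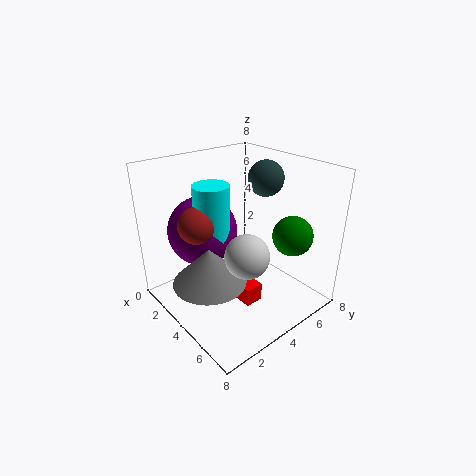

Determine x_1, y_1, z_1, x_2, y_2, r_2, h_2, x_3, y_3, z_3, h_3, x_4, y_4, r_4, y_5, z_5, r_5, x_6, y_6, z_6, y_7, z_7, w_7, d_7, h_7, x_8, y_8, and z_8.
x_1 = 2; y_1 = 3; z_1 = 4; x_2 = 3; y_2 = 3; r_2 = 1; h_2 = 3; x_3 = 4; y_3 = 2; z_3 = 2; h_3 = 2; x_4 = 4; y_4 = 6; r_4 = 1; y_5 = 5; z_5 = 5; r_5 = 1; x_6 = 3; y_6 = 2; z_6 = 5; y_7 = 3; z_7 = 1; w_7 = 2; d_7 = 1; h_7 = 1; x_8 = 7; y_8 = 2; z_8 = 5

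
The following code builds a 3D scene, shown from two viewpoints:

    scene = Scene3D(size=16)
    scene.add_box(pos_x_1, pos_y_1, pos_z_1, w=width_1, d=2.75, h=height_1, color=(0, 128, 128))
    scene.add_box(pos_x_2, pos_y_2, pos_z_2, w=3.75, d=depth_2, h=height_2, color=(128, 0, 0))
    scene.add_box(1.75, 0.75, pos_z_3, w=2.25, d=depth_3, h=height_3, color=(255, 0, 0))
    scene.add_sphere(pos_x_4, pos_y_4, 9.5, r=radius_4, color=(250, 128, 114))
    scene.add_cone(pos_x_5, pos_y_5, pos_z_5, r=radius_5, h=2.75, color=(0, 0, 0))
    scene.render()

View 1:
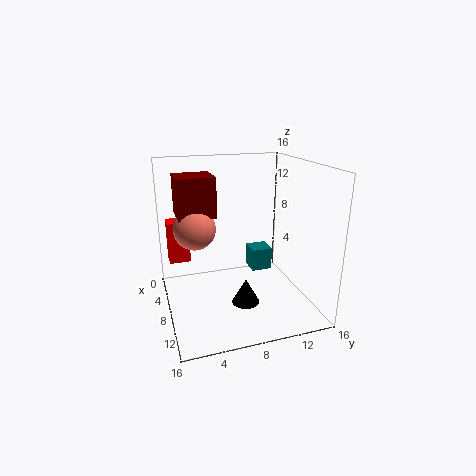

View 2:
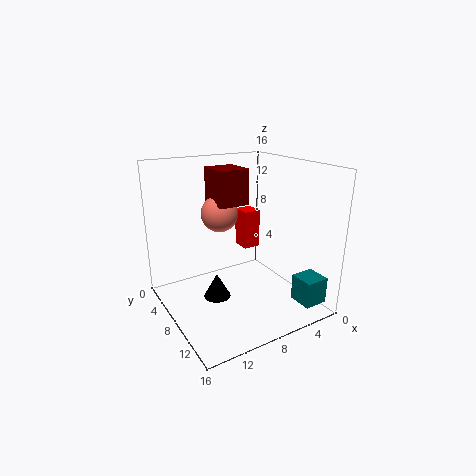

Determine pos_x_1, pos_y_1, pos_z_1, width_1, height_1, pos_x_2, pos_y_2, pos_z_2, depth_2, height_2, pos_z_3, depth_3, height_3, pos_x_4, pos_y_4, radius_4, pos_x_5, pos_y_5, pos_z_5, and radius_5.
pos_x_1 = 0.25
pos_y_1 = 11.75
pos_z_1 = 0.75
width_1 = 2.75
height_1 = 3
pos_x_2 = 5
pos_y_2 = 1.5
pos_z_2 = 10.75
depth_2 = 4
height_2 = 4.25
pos_z_3 = 4
depth_3 = 2.5
height_3 = 5
pos_x_4 = 7.75
pos_y_4 = 3.25
radius_4 = 2.25
pos_x_5 = 10.75
pos_y_5 = 8
pos_z_5 = 1.5
radius_5 = 1.5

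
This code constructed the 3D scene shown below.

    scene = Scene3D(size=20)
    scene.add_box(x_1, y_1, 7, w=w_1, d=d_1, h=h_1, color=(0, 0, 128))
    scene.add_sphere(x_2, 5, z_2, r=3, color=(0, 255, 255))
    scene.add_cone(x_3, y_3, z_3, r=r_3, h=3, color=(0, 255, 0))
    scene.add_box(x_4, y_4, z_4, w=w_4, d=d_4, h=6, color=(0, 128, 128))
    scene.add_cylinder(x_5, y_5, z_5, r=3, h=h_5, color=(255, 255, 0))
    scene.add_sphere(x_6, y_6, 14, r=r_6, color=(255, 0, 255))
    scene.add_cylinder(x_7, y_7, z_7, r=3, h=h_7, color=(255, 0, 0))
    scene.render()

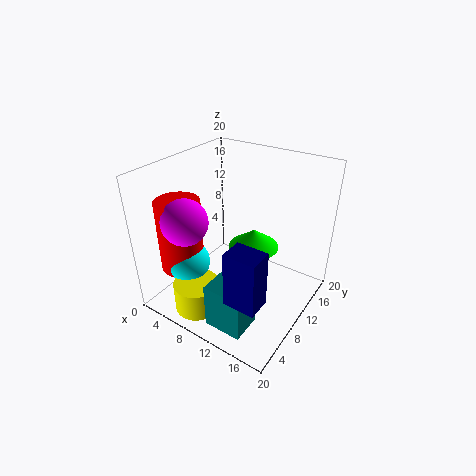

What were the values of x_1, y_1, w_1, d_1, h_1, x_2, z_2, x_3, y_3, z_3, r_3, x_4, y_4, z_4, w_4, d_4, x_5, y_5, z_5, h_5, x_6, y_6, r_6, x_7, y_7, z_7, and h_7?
x_1 = 14; y_1 = 1; w_1 = 4; d_1 = 3; h_1 = 7; x_2 = 5; z_2 = 7; x_3 = 9; y_3 = 16; z_3 = 5; r_3 = 4; x_4 = 11; y_4 = 1; z_4 = 2; w_4 = 5; d_4 = 4; x_5 = 8; y_5 = 3; z_5 = 2; h_5 = 4; x_6 = 6; y_6 = 4; r_6 = 3; x_7 = 4; y_7 = 5; z_7 = 6; h_7 = 10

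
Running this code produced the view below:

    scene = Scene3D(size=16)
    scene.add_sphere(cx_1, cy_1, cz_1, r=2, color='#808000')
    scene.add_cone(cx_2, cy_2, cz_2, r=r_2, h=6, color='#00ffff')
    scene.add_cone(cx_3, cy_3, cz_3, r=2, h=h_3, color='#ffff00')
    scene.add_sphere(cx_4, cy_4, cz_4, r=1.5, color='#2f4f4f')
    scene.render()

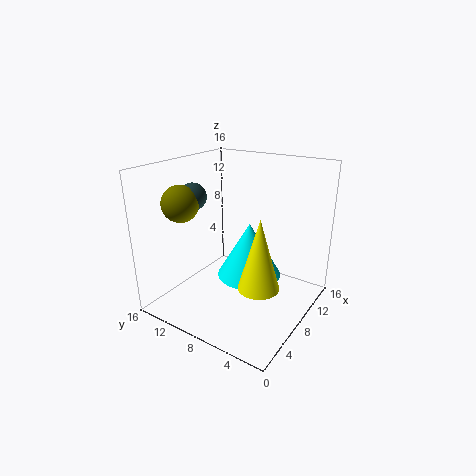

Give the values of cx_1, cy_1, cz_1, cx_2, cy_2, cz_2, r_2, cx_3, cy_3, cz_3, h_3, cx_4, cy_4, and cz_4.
cx_1 = 4.5
cy_1 = 13
cz_1 = 12
cx_2 = 8
cy_2 = 6.5
cz_2 = 4
r_2 = 3.5
cx_3 = 4
cy_3 = 3
cz_3 = 5.5
h_3 = 7
cx_4 = 6
cy_4 = 12.5
cz_4 = 12.5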